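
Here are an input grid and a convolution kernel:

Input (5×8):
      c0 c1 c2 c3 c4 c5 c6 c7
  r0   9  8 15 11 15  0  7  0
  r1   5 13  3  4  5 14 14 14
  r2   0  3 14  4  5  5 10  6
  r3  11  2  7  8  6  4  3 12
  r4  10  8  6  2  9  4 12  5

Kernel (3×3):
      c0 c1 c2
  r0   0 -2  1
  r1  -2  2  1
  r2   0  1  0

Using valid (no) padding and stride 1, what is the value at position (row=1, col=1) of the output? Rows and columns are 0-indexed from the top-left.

The receptive field on the input at this output position is [13 3 4 / 3 14 4 / 2 7 8]. Elementwise product with the kernel and sum: 3·-2 + 4·1 + 3·-2 + 14·2 + 4·1 + 7·1.

31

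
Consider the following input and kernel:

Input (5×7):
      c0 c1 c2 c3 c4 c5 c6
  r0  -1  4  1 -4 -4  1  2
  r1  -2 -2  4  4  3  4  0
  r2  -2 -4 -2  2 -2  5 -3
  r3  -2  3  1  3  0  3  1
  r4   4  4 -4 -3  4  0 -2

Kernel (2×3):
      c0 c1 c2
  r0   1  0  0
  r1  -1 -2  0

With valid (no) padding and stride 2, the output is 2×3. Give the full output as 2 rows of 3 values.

5 -11 -15
-6 -9 -8

Output[0,0]: The receptive field on the input at this output position is [-1 4 1 / -2 -2 4]. Elementwise product with the kernel and sum: -1·1 + -2·-1 + -2·-2.
Output[0,1]: The receptive field on the input at this output position is [1 -4 -4 / 4 4 3]. Elementwise product with the kernel and sum: 1·1 + 4·-1 + 4·-2.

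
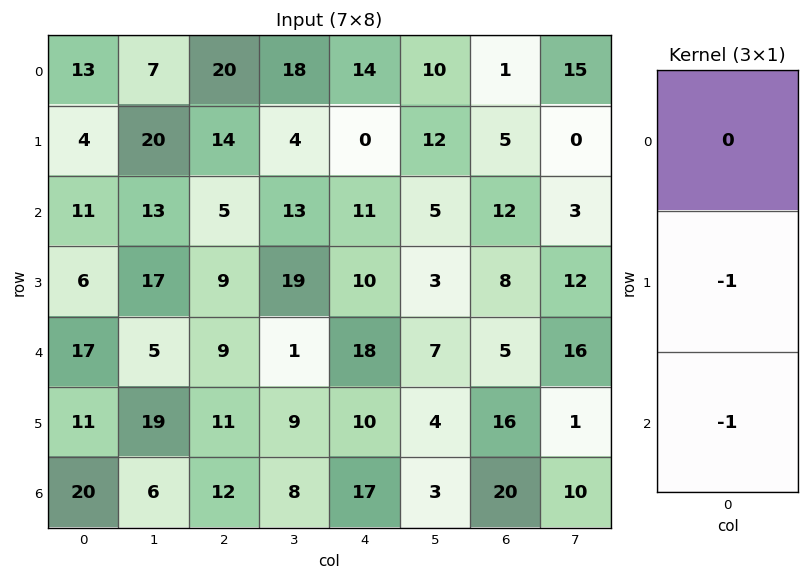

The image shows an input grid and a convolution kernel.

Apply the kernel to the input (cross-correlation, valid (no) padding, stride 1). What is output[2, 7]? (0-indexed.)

-28

The receptive field on the input at this output position is [3 / 12 / 16]. Elementwise product with the kernel and sum: 12·-1 + 16·-1.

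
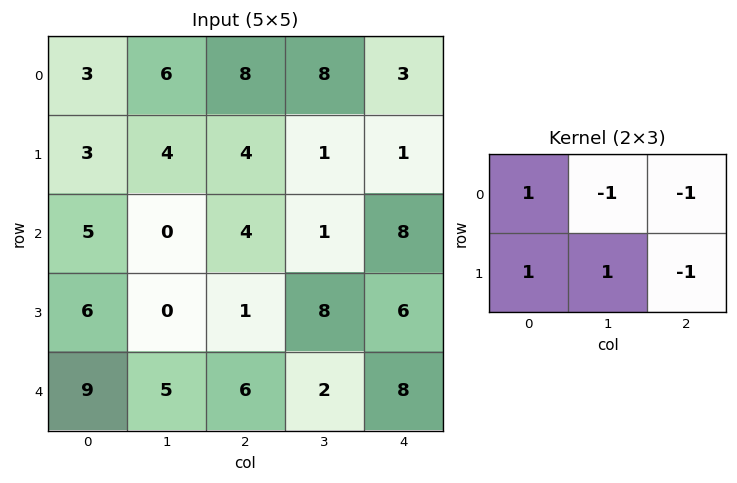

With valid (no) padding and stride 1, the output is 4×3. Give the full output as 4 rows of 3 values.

Output[0,0]: The receptive field on the input at this output position is [3 6 8 / 3 4 4]. Elementwise product with the kernel and sum: 3·1 + 6·-1 + 8·-1 + 3·1 + 4·1 + 4·-1.

-8 -3 1
-4 2 -1
6 -12 -2
13 0 -13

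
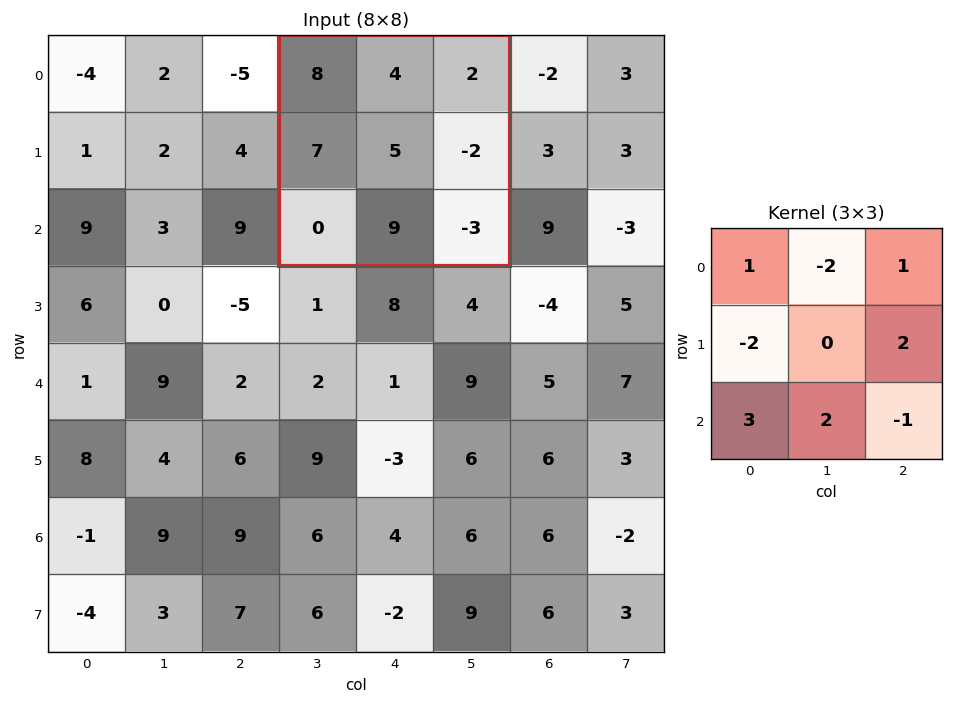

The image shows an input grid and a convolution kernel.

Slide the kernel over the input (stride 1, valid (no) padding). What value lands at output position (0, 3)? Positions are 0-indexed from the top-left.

The receptive field on the input at this output position is [8 4 2 / 7 5 -2 / 0 9 -3]. Elementwise product with the kernel and sum: 8·1 + 4·-2 + 2·1 + 7·-2 + -2·2 + 0·3 + 9·2 + -3·-1.

5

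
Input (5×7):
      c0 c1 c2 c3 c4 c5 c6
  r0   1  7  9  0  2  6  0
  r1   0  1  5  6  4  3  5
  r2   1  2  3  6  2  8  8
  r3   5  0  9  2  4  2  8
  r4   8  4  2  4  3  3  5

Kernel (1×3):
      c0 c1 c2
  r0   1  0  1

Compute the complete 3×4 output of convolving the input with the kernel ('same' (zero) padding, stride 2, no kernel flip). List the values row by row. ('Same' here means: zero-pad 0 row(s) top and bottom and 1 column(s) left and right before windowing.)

7 7 6 6
2 8 14 8
4 8 7 3

Output[0,0]: The receptive field on the zero-padded input at this output position is [0 1 7]. Elementwise product with the kernel and sum: 0·1 + 7·1.
Output[0,1]: The receptive field on the zero-padded input at this output position is [7 9 0]. Elementwise product with the kernel and sum: 7·1 + 0·1.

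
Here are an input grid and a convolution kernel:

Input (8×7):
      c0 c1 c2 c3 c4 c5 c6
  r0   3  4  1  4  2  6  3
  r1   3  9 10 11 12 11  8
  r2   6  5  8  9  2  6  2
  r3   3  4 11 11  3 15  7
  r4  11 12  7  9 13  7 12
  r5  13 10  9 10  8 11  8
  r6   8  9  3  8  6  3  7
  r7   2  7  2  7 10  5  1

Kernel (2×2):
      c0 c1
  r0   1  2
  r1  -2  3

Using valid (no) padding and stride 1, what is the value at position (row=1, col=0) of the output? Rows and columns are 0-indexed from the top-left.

The receptive field on the input at this output position is [3 9 / 6 5]. Elementwise product with the kernel and sum: 3·1 + 9·2 + 6·-2 + 5·3.

24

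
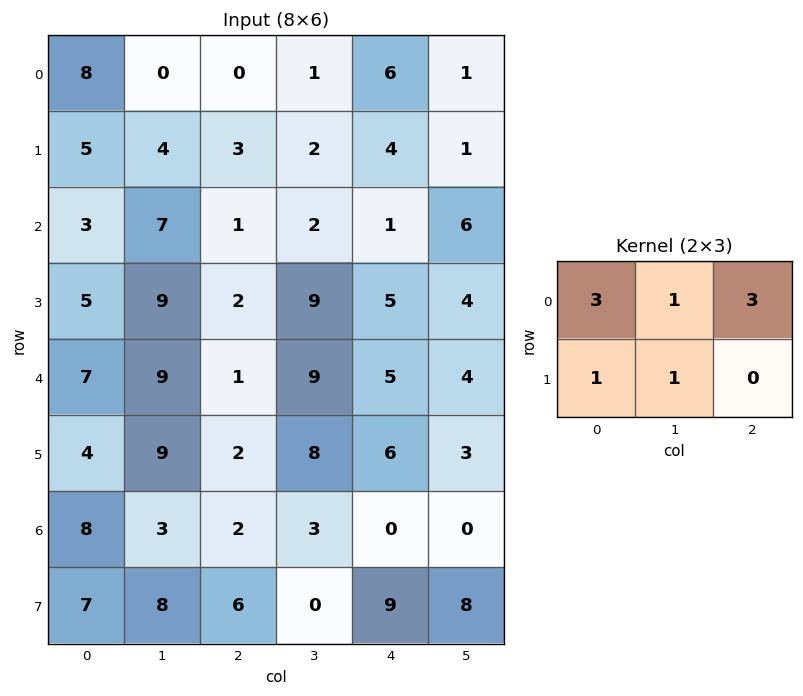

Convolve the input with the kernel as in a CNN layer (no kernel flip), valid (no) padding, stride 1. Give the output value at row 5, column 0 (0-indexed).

The receptive field on the input at this output position is [4 9 2 / 8 3 2]. Elementwise product with the kernel and sum: 4·3 + 9·1 + 2·3 + 8·1 + 3·1.

38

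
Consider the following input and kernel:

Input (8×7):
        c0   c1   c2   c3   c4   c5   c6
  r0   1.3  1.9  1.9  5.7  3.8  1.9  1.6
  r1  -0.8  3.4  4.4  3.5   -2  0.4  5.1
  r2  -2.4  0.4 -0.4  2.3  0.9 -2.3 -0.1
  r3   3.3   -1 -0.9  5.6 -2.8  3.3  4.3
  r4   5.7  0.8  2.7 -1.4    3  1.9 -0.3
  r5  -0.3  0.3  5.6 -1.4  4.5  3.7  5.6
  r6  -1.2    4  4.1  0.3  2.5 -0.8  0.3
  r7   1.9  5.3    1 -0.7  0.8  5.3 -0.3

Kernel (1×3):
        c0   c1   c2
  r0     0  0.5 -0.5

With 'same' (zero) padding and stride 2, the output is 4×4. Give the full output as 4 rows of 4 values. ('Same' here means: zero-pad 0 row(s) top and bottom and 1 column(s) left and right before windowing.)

Output[0,0]: The receptive field on the zero-padded input at this output position is [0 1.3 1.9]. Elementwise product with the kernel and sum: 1.3·0.5 + 1.9·-0.5.
Output[0,1]: The receptive field on the zero-padded input at this output position is [1.9 1.9 5.7]. Elementwise product with the kernel and sum: 1.9·0.5 + 5.7·-0.5.

-0.3 -1.9 0.95 0.8
-1.4 -1.35 1.6 -0.05
2.45 2.05 0.55 -0.15
-2.6 1.9 1.65 0.15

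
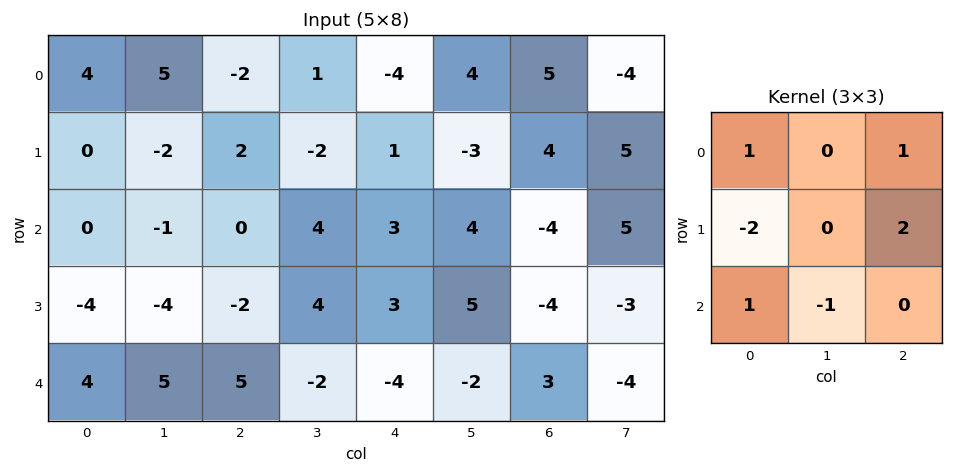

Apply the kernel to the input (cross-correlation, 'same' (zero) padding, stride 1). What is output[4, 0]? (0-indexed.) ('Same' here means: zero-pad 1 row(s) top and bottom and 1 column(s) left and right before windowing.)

The receptive field on the zero-padded input at this output position is [0 -4 -4 / 0 4 5 / 0 0 0]. Elementwise product with the kernel and sum: 0·1 + -4·1 + 0·-2 + 5·2 + 0·1 + 0·-1.

6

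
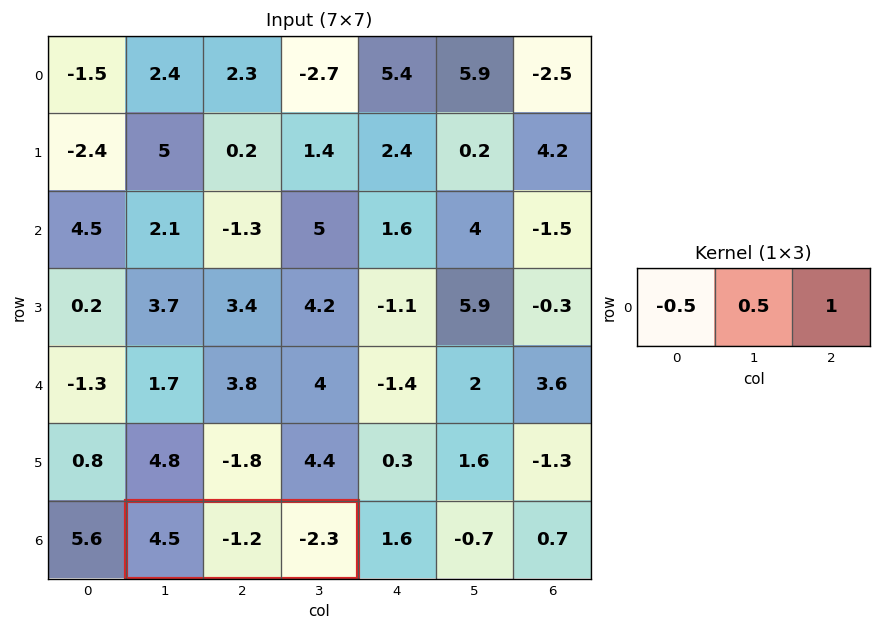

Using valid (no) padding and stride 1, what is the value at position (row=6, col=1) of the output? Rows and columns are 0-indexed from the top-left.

-5.15

The receptive field on the input at this output position is [4.5 -1.2 -2.3]. Elementwise product with the kernel and sum: 4.5·-0.5 + -1.2·0.5 + -2.3·1.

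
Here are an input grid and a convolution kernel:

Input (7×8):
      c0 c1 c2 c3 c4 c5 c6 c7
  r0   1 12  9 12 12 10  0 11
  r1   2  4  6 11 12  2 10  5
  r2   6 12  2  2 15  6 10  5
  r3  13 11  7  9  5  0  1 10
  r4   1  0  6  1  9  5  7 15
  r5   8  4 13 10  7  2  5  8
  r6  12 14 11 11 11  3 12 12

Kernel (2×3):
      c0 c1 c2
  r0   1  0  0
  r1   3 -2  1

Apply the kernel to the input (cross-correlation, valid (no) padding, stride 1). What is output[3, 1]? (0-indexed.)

The receptive field on the input at this output position is [11 7 9 / 0 6 1]. Elementwise product with the kernel and sum: 11·1 + 0·3 + 6·-2 + 1·1.

0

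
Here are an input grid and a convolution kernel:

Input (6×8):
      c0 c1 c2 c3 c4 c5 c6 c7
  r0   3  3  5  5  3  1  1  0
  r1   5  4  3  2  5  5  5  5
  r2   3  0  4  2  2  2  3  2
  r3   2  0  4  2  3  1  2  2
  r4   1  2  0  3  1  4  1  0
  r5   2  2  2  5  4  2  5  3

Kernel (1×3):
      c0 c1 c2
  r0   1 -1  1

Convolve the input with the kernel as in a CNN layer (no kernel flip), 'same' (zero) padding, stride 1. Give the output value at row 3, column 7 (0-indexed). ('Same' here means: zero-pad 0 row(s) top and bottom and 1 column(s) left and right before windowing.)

0

The receptive field on the zero-padded input at this output position is [2 2 0]. Elementwise product with the kernel and sum: 2·1 + 2·-1 + 0·1.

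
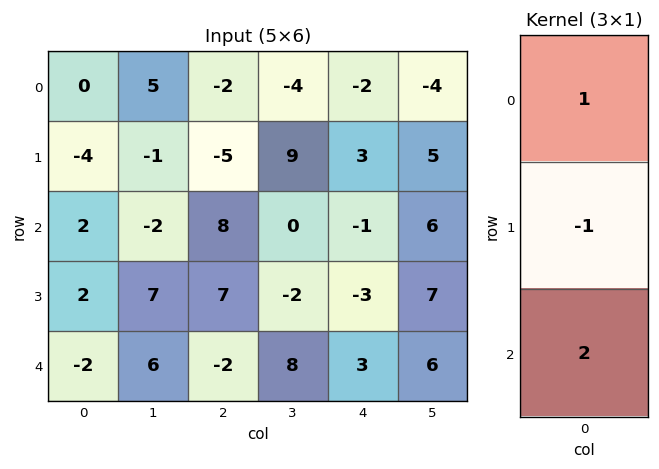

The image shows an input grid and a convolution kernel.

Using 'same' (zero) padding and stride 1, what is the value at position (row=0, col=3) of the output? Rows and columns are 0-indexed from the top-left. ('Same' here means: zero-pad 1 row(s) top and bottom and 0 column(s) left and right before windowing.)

22

The receptive field on the zero-padded input at this output position is [0 / -4 / 9]. Elementwise product with the kernel and sum: 0·1 + -4·-1 + 9·2.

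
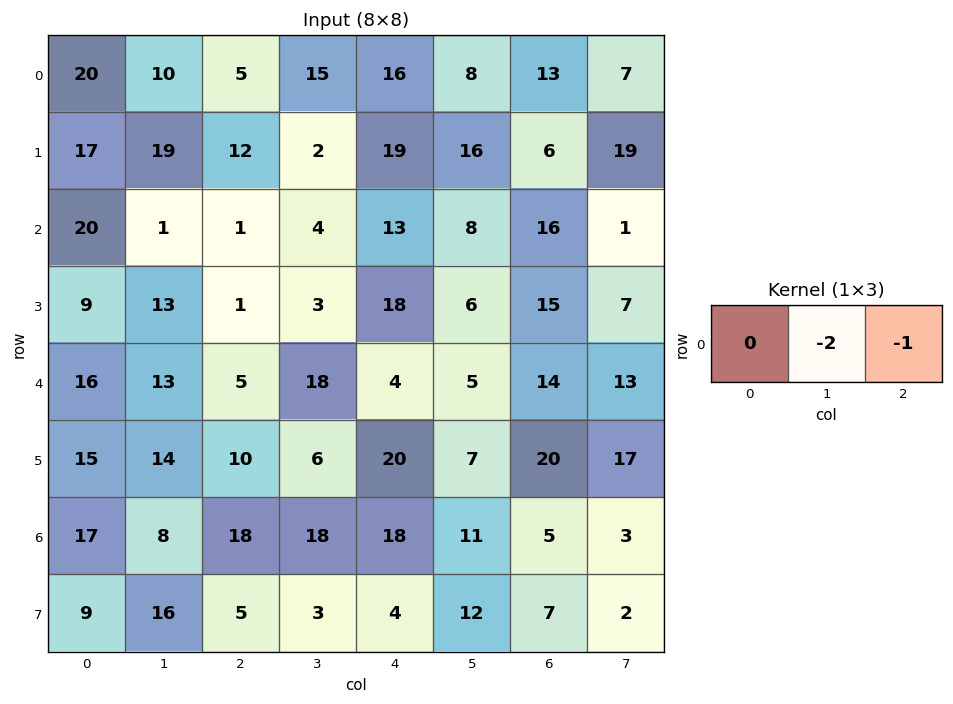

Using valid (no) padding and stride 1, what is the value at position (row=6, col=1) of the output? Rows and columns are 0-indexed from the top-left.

The receptive field on the input at this output position is [8 18 18]. Elementwise product with the kernel and sum: 18·-2 + 18·-1.

-54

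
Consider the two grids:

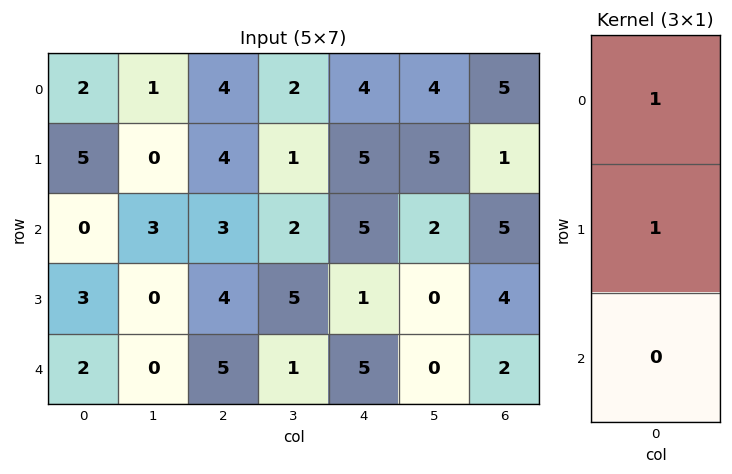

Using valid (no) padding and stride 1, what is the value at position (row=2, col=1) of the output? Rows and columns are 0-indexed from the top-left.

The receptive field on the input at this output position is [3 / 0 / 0]. Elementwise product with the kernel and sum: 3·1 + 0·1.

3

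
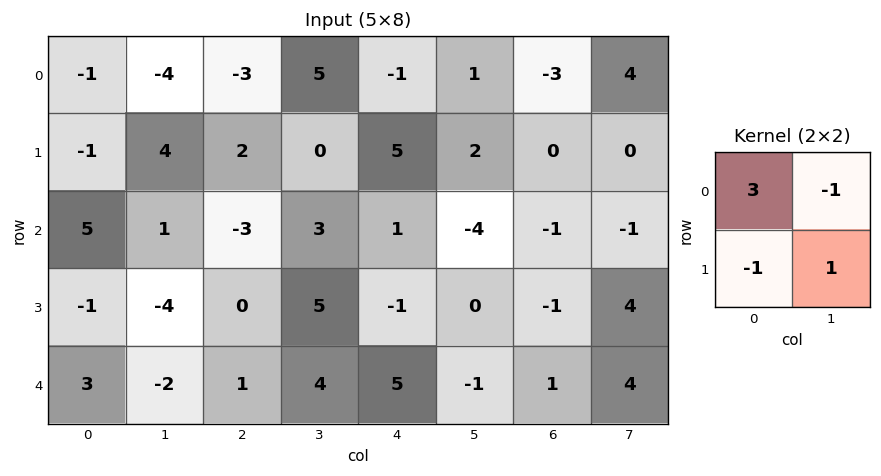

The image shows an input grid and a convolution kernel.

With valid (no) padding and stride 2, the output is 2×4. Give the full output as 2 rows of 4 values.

Output[0,0]: The receptive field on the input at this output position is [-1 -4 / -1 4]. Elementwise product with the kernel and sum: -1·3 + -4·-1 + -1·-1 + 4·1.
Output[0,1]: The receptive field on the input at this output position is [-3 5 / 2 0]. Elementwise product with the kernel and sum: -3·3 + 5·-1 + 2·-1 + 0·1.

6 -16 -7 -13
11 -7 8 3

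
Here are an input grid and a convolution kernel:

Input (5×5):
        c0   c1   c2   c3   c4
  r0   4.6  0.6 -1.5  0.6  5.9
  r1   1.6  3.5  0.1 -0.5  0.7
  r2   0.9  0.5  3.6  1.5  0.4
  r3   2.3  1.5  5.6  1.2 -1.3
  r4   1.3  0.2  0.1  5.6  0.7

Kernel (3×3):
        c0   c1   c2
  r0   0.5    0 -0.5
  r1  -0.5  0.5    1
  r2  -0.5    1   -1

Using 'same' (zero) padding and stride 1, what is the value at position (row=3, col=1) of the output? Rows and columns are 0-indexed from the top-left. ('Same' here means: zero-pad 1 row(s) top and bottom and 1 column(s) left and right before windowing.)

3.3

The receptive field on the zero-padded input at this output position is [0.9 0.5 3.6 / 2.3 1.5 5.6 / 1.3 0.2 0.1]. Elementwise product with the kernel and sum: 0.9·0.5 + 3.6·-0.5 + 2.3·-0.5 + 1.5·0.5 + 5.6·1 + 1.3·-0.5 + 0.2·1 + 0.1·-1.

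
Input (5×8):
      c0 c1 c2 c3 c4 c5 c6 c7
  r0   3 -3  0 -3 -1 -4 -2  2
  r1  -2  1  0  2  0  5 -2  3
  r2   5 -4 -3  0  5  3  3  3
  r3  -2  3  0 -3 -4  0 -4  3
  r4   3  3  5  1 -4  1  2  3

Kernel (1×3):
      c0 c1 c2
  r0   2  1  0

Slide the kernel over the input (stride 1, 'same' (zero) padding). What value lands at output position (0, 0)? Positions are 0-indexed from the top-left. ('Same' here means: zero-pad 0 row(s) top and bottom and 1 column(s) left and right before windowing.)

3

The receptive field on the zero-padded input at this output position is [0 3 -3]. Elementwise product with the kernel and sum: 0·2 + 3·1.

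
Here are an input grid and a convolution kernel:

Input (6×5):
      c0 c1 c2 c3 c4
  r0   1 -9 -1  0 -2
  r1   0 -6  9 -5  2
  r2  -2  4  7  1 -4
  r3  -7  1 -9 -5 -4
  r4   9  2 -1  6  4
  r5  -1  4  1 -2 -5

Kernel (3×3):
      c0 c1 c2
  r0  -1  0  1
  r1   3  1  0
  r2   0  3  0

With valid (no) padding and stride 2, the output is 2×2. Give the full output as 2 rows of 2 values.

Output[0,0]: The receptive field on the input at this output position is [1 -9 -1 / 0 -6 9 / -2 4 7]. Elementwise product with the kernel and sum: 1·-1 + -1·1 + 0·3 + -6·1 + 4·3.

4 24
-5 -25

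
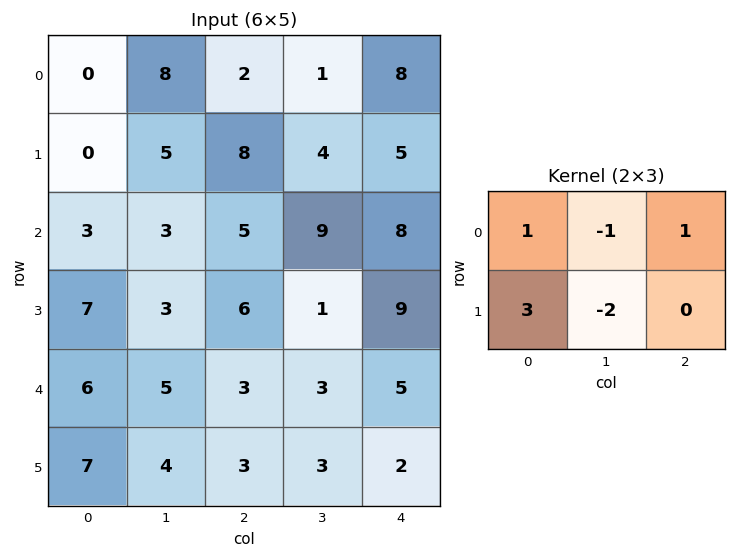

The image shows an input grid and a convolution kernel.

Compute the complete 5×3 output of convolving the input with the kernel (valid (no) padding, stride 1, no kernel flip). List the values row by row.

Output[0,0]: The receptive field on the input at this output position is [0 8 2 / 0 5 8]. Elementwise product with the kernel and sum: 0·1 + 8·-1 + 2·1 + 0·3 + 5·-2.
Output[0,1]: The receptive field on the input at this output position is [8 2 1 / 5 8 4]. Elementwise product with the kernel and sum: 8·1 + 2·-1 + 1·1 + 5·3 + 8·-2.

-16 6 25
6 0 6
20 4 20
18 7 17
17 11 8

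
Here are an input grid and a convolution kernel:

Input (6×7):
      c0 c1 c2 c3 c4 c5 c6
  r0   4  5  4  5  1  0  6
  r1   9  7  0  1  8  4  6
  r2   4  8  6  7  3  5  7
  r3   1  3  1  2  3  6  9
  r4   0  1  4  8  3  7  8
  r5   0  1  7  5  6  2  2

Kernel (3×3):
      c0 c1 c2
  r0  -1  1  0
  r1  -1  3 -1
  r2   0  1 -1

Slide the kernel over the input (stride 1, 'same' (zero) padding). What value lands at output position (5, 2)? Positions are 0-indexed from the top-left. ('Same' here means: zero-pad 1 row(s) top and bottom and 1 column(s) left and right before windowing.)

18

The receptive field on the zero-padded input at this output position is [1 4 8 / 1 7 5 / 0 0 0]. Elementwise product with the kernel and sum: 1·-1 + 4·1 + 1·-1 + 7·3 + 5·-1 + 0·1 + 0·-1.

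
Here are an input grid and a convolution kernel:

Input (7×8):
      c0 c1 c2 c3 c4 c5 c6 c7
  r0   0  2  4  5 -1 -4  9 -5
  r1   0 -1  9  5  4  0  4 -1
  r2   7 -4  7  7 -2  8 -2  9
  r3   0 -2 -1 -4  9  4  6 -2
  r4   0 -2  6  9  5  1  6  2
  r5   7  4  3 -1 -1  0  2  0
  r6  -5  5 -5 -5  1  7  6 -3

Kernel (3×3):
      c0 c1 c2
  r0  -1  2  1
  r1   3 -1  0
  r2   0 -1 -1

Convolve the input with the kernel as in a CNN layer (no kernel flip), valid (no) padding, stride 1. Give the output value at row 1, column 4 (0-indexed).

-24

The receptive field on the input at this output position is [4 0 4 / -2 8 -2 / 9 4 6]. Elementwise product with the kernel and sum: 4·-1 + 0·2 + 4·1 + -2·3 + 8·-1 + 4·-1 + 6·-1.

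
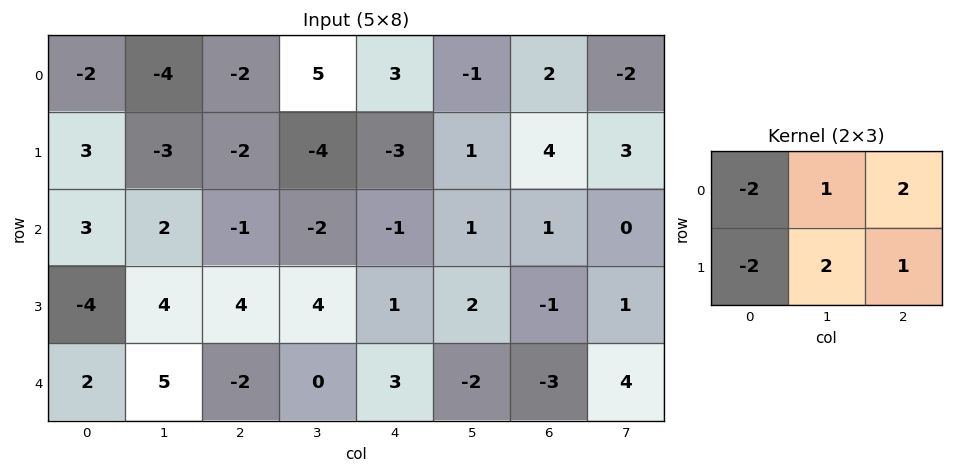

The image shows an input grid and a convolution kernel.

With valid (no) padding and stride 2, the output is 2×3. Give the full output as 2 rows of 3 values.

-18 8 9
14 -1 6

Output[0,0]: The receptive field on the input at this output position is [-2 -4 -2 / 3 -3 -2]. Elementwise product with the kernel and sum: -2·-2 + -4·1 + -2·2 + 3·-2 + -3·2 + -2·1.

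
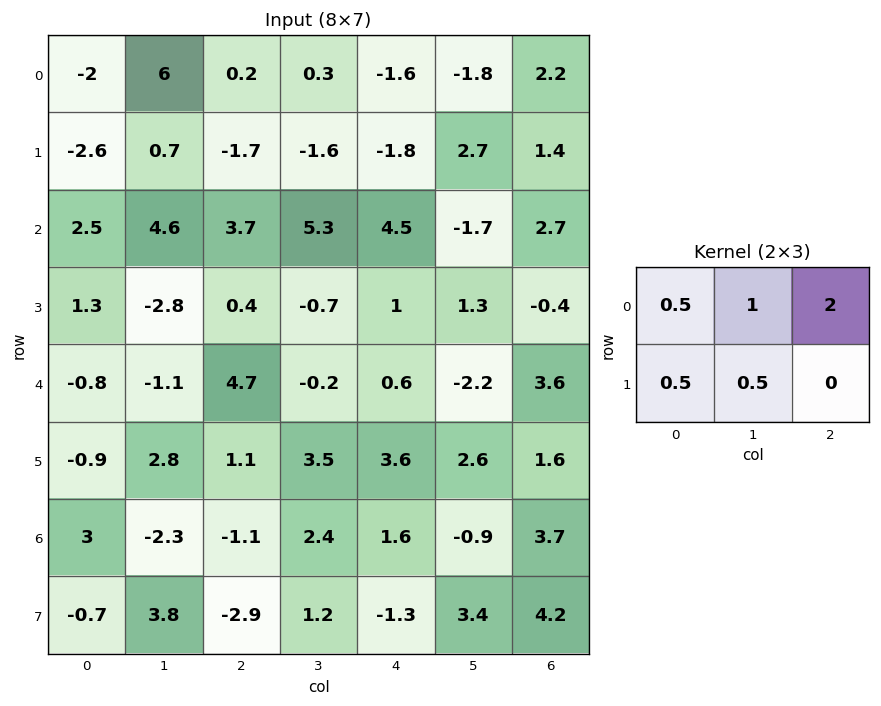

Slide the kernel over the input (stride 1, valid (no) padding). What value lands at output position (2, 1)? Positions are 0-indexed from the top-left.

The receptive field on the input at this output position is [4.6 3.7 5.3 / -2.8 0.4 -0.7]. Elementwise product with the kernel and sum: 4.6·0.5 + 3.7·1 + 5.3·2 + -2.8·0.5 + 0.4·0.5.

15.4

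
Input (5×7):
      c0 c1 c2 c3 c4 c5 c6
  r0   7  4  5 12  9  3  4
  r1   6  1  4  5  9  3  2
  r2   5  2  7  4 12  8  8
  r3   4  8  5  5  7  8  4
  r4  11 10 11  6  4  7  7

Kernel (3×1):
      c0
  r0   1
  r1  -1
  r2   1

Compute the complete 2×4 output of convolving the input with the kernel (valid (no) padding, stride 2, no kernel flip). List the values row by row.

6 8 12 10
12 13 9 11

Output[0,0]: The receptive field on the input at this output position is [7 / 6 / 5]. Elementwise product with the kernel and sum: 7·1 + 6·-1 + 5·1.
Output[0,1]: The receptive field on the input at this output position is [5 / 4 / 7]. Elementwise product with the kernel and sum: 5·1 + 4·-1 + 7·1.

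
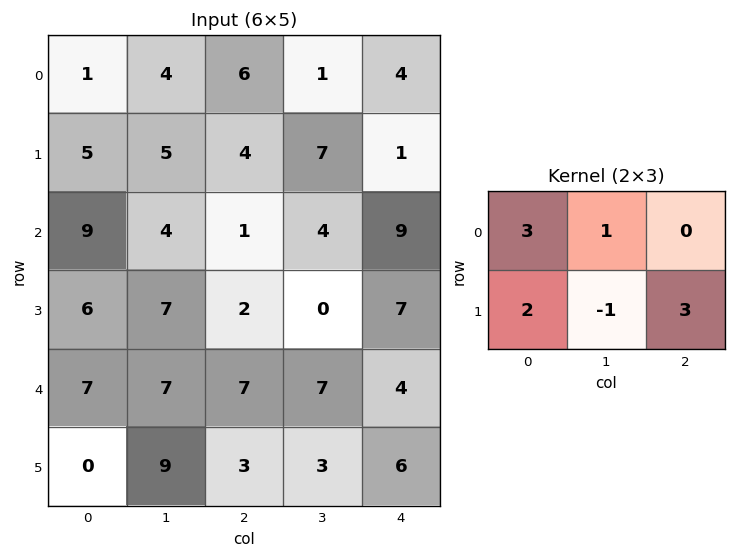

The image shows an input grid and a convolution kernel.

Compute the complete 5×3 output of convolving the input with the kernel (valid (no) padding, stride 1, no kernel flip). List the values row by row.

24 45 23
37 38 44
42 25 32
53 51 25
28 52 49

Output[0,0]: The receptive field on the input at this output position is [1 4 6 / 5 5 4]. Elementwise product with the kernel and sum: 1·3 + 4·1 + 5·2 + 5·-1 + 4·3.
Output[0,1]: The receptive field on the input at this output position is [4 6 1 / 5 4 7]. Elementwise product with the kernel and sum: 4·3 + 6·1 + 5·2 + 4·-1 + 7·3.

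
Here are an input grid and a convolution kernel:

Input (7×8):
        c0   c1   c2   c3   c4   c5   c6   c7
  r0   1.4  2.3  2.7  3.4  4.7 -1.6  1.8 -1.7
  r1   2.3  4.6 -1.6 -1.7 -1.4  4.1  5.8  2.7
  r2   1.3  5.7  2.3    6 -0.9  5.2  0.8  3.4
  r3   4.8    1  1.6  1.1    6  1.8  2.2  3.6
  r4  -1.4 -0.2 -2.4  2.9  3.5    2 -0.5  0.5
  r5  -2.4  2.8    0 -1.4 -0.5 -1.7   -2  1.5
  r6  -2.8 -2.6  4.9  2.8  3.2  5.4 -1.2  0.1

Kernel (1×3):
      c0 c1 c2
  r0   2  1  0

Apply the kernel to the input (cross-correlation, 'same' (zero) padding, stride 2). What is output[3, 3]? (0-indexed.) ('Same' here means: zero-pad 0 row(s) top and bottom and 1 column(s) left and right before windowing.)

9.6

The receptive field on the zero-padded input at this output position is [5.4 -1.2 0.1]. Elementwise product with the kernel and sum: 5.4·2 + -1.2·1.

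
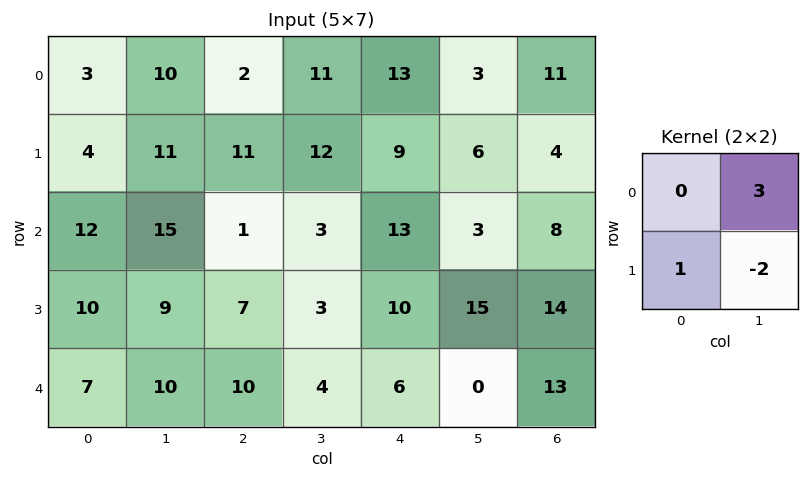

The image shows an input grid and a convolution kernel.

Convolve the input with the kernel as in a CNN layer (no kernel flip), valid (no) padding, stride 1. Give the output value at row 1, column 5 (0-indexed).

-1

The receptive field on the input at this output position is [6 4 / 3 8]. Elementwise product with the kernel and sum: 4·3 + 3·1 + 8·-2.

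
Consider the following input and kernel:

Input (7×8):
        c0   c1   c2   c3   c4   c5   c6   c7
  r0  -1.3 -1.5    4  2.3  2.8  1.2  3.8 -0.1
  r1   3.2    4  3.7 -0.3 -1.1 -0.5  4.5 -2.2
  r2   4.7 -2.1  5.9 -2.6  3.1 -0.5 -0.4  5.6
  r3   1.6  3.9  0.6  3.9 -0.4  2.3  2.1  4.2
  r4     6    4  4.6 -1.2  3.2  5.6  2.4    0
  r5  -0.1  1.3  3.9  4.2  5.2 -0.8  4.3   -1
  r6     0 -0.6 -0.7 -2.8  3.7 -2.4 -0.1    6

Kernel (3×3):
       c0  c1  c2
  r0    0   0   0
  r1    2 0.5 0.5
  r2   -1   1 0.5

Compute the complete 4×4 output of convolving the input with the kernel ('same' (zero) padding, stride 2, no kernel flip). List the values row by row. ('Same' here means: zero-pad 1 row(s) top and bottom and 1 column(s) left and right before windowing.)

Output[0,0]: The receptive field on the zero-padded input at this output position is [0 0 0 / 0 -1.3 -1.5 / 0 3.2 4]. Elementwise product with the kernel and sum: 0·2 + -1.3·0.5 + -1.5·0.5 + 0·-1 + 3.2·1 + 4·0.5.
Output[0,1]: The receptive field on the zero-padded input at this output position is [0 0 0 / -1.5 4 2.3 / 4 3.7 -0.3]. Elementwise product with the kernel and sum: -1.5·2 + 4·0.5 + 2.3·0.5 + 4·-1 + 3.7·1 + -0.3·0.5.

3.8 -0.3 5.55 8.15
4.85 -3.9 -7.05 3.5
5.55 14.4 2.6 17
-0.3 -2.95 -4.95 -1.85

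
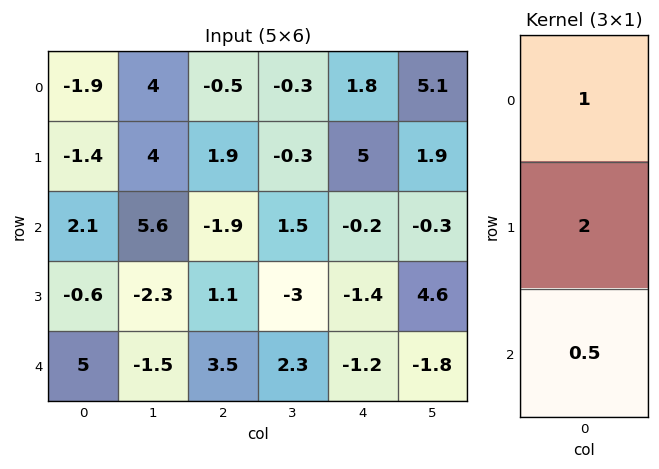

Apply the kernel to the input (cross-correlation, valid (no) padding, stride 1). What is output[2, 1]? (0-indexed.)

0.25

The receptive field on the input at this output position is [5.6 / -2.3 / -1.5]. Elementwise product with the kernel and sum: 5.6·1 + -2.3·2 + -1.5·0.5.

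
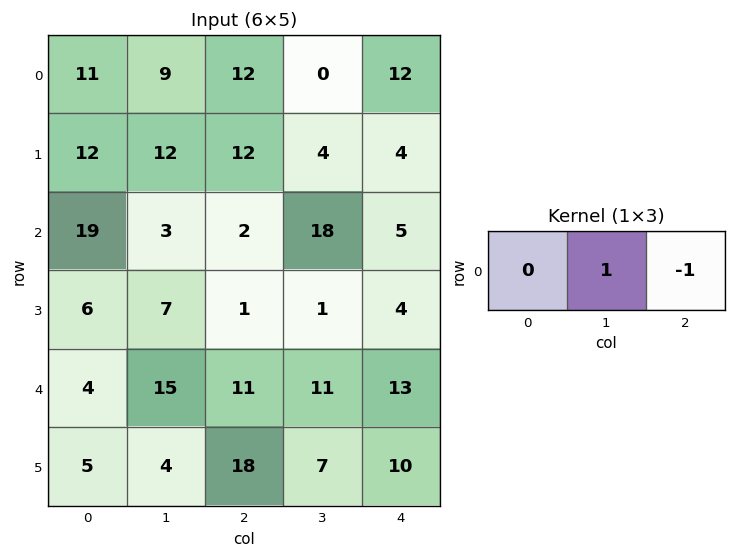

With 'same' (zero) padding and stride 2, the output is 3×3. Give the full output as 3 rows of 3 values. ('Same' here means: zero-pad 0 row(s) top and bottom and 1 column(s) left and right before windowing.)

2 12 12
16 -16 5
-11 0 13

Output[0,0]: The receptive field on the zero-padded input at this output position is [0 11 9]. Elementwise product with the kernel and sum: 11·1 + 9·-1.
Output[0,1]: The receptive field on the zero-padded input at this output position is [9 12 0]. Elementwise product with the kernel and sum: 12·1 + 0·-1.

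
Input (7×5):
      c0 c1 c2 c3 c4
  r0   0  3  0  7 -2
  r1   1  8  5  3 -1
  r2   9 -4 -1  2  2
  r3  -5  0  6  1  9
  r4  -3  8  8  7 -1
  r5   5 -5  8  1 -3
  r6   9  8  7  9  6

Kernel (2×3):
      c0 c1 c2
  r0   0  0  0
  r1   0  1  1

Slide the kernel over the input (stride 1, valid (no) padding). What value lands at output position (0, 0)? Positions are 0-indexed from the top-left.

13

The receptive field on the input at this output position is [0 3 0 / 1 8 5]. Elementwise product with the kernel and sum: 8·1 + 5·1.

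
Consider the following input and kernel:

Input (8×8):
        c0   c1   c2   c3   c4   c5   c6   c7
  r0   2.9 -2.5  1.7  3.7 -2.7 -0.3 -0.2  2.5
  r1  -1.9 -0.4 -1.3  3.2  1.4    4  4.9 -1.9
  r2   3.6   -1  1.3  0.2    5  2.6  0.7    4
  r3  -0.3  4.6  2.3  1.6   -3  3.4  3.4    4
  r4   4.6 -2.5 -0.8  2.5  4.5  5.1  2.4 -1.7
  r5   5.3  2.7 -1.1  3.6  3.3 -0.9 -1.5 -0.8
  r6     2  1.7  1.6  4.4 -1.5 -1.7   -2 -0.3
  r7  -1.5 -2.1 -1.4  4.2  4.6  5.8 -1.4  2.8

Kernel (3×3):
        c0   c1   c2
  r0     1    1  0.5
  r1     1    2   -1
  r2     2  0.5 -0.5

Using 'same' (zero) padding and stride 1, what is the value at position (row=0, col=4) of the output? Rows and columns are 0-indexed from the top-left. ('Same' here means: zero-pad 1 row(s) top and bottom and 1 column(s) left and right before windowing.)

3.7

The receptive field on the zero-padded input at this output position is [0 0 0 / 3.7 -2.7 -0.3 / 3.2 1.4 4]. Elementwise product with the kernel and sum: 0·1 + 0·1 + 0·0.5 + 3.7·1 + -2.7·2 + -0.3·-1 + 3.2·2 + 1.4·0.5 + 4·-0.5.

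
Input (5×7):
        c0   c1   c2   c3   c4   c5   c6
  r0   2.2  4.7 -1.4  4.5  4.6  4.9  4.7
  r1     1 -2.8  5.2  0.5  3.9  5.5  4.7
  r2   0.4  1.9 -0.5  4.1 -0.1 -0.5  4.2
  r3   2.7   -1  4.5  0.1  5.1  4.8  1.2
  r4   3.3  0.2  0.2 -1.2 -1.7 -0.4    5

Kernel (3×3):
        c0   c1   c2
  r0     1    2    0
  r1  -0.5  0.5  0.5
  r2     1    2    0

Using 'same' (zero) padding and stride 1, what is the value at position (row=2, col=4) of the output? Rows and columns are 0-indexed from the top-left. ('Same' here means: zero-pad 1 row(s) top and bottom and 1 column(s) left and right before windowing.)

16.25

The receptive field on the zero-padded input at this output position is [0.5 3.9 5.5 / 4.1 -0.1 -0.5 / 0.1 5.1 4.8]. Elementwise product with the kernel and sum: 0.5·1 + 3.9·2 + 4.1·-0.5 + -0.1·0.5 + -0.5·0.5 + 0.1·1 + 5.1·2.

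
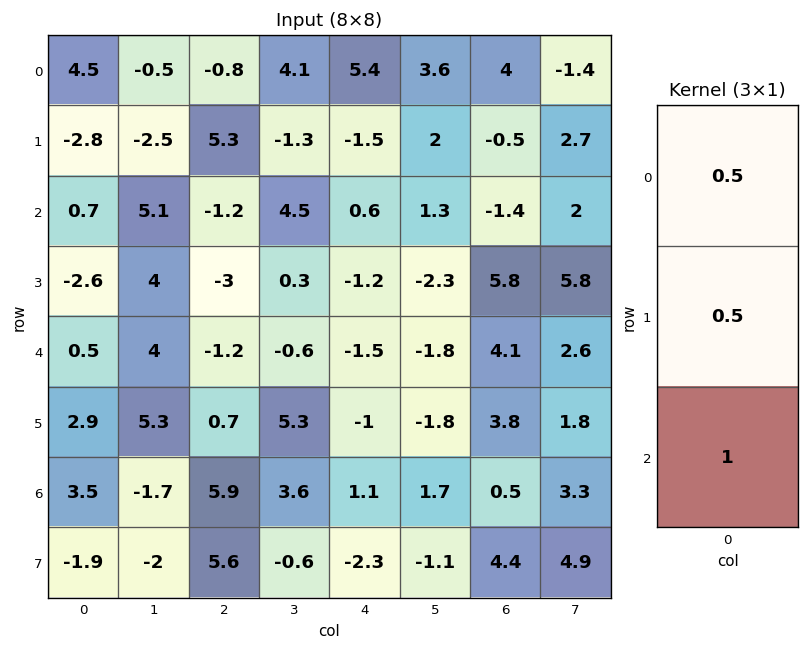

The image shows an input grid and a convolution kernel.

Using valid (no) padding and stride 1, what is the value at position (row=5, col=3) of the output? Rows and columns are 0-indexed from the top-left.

The receptive field on the input at this output position is [5.3 / 3.6 / -0.6]. Elementwise product with the kernel and sum: 5.3·0.5 + 3.6·0.5 + -0.6·1.

3.85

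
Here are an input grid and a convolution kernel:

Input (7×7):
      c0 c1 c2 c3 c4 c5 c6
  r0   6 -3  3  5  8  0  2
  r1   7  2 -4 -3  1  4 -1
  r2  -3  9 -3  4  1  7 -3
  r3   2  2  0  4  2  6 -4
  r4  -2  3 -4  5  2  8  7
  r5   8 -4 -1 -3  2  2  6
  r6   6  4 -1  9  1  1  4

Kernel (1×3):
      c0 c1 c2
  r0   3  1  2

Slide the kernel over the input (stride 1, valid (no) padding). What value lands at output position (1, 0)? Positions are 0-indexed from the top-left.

15

The receptive field on the input at this output position is [7 2 -4]. Elementwise product with the kernel and sum: 7·3 + 2·1 + -4·2.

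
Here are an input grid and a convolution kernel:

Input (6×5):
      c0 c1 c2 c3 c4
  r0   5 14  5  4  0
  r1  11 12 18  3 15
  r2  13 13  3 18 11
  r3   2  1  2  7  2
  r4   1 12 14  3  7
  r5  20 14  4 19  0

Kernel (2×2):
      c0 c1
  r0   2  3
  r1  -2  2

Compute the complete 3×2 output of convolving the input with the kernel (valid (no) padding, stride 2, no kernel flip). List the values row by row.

54 -8
63 70
26 67

Output[0,0]: The receptive field on the input at this output position is [5 14 / 11 12]. Elementwise product with the kernel and sum: 5·2 + 14·3 + 11·-2 + 12·2.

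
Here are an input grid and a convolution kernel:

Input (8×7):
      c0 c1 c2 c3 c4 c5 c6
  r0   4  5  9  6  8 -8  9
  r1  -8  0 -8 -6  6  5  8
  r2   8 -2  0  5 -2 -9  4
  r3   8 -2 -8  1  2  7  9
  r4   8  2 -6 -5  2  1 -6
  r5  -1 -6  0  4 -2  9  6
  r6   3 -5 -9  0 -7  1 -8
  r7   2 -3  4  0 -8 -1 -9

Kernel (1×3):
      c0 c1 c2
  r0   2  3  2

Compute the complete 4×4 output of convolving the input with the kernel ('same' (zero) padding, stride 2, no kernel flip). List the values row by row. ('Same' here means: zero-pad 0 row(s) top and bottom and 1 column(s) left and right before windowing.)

Output[0,0]: The receptive field on the zero-padded input at this output position is [0 4 5]. Elementwise product with the kernel and sum: 0·2 + 4·3 + 5·2.

22 49 20 11
20 6 -14 -6
28 -24 -2 -16
-1 -37 -19 -22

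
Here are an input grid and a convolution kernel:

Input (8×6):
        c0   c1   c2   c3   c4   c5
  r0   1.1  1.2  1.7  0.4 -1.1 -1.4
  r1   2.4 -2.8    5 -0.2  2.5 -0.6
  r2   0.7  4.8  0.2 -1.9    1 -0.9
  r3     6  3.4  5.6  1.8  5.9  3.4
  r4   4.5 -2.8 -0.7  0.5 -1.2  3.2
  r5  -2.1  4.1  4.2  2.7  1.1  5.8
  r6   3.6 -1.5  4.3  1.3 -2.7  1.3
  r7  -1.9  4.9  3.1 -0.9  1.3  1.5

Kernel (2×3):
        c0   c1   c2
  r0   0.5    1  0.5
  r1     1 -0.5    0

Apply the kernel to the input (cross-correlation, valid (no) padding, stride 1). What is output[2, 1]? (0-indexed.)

2.25

The receptive field on the input at this output position is [4.8 0.2 -1.9 / 3.4 5.6 1.8]. Elementwise product with the kernel and sum: 4.8·0.5 + 0.2·1 + -1.9·0.5 + 3.4·1 + 5.6·-0.5.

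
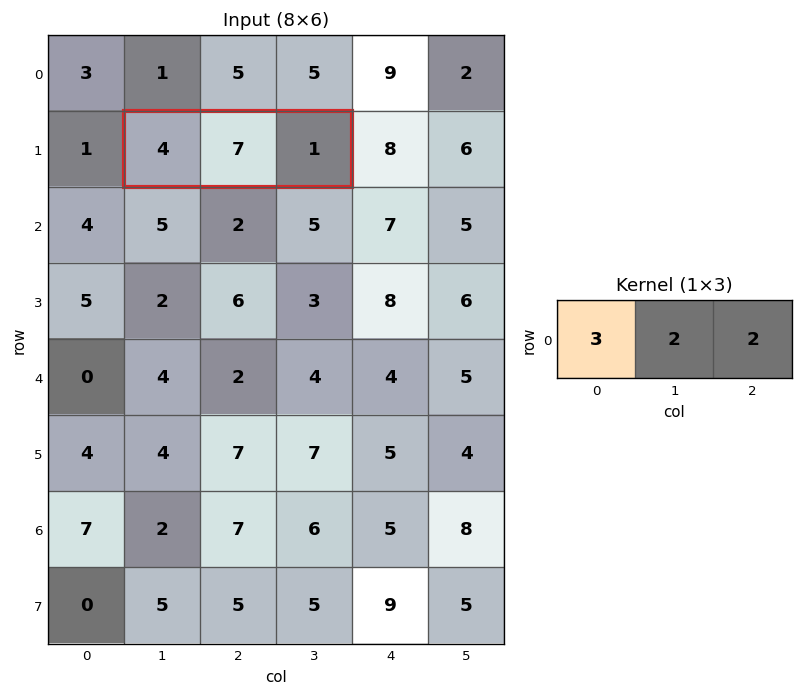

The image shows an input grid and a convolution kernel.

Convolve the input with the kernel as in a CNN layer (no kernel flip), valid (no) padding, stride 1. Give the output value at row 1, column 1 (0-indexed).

28

The receptive field on the input at this output position is [4 7 1]. Elementwise product with the kernel and sum: 4·3 + 7·2 + 1·2.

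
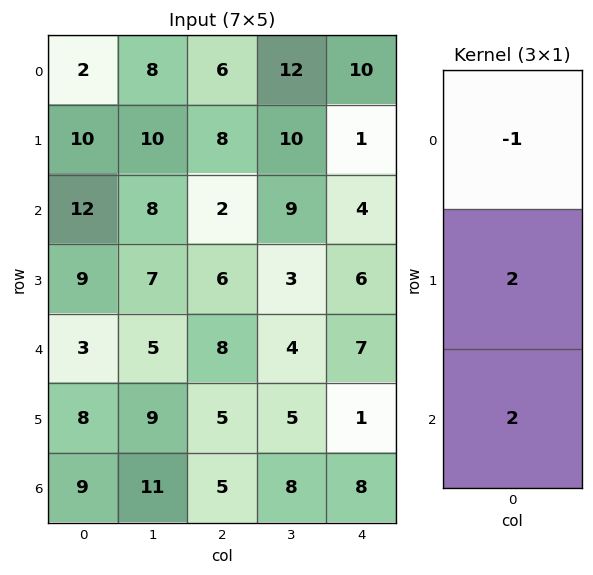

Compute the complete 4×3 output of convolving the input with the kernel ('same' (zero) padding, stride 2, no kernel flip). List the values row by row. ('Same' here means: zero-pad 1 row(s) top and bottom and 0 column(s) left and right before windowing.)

24 28 22
32 8 19
13 20 10
10 5 15

Output[0,0]: The receptive field on the zero-padded input at this output position is [0 / 2 / 10]. Elementwise product with the kernel and sum: 0·-1 + 2·2 + 10·2.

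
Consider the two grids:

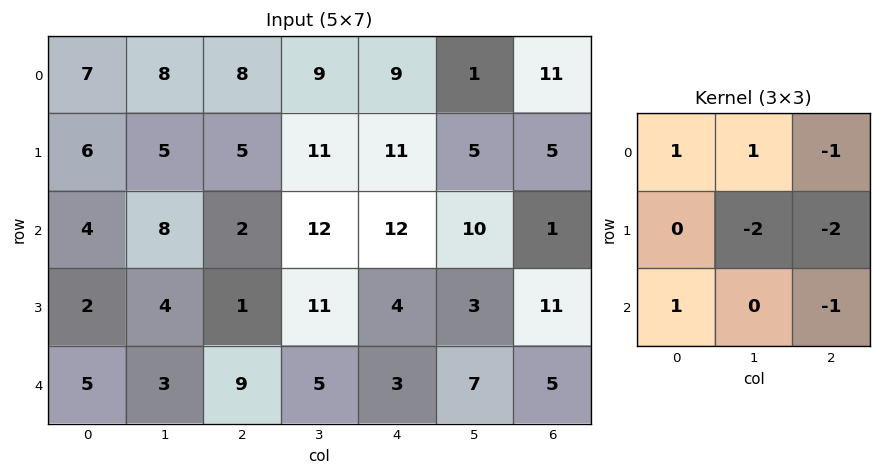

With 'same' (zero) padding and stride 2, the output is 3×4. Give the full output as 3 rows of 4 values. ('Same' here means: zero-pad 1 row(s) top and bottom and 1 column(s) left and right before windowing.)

Output[0,0]: The receptive field on the zero-padded input at this output position is [0 0 0 / 0 7 8 / 0 6 5]. Elementwise product with the kernel and sum: 0·1 + 0·1 + 0·-1 + 7·-2 + 8·-2 + 0·1 + 5·-1.
Output[0,1]: The receptive field on the zero-padded input at this output position is [0 0 0 / 8 8 9 / 5 5 11]. Elementwise product with the kernel and sum: 0·1 + 0·1 + 0·-1 + 8·-2 + 9·-2 + 5·1 + 11·-1.

-35 -40 -14 -17
-27 -36 -19 11
-18 -34 -8 4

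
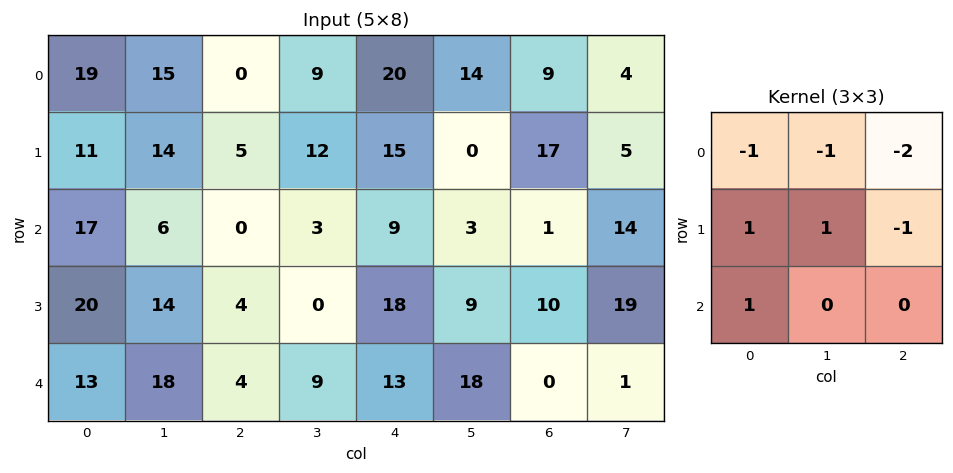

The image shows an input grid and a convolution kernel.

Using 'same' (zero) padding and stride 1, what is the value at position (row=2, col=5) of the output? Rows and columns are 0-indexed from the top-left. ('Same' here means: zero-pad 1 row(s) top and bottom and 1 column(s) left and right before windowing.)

The receptive field on the zero-padded input at this output position is [15 0 17 / 9 3 1 / 18 9 10]. Elementwise product with the kernel and sum: 15·-1 + 0·-1 + 17·-2 + 9·1 + 3·1 + 1·-1 + 18·1.

-20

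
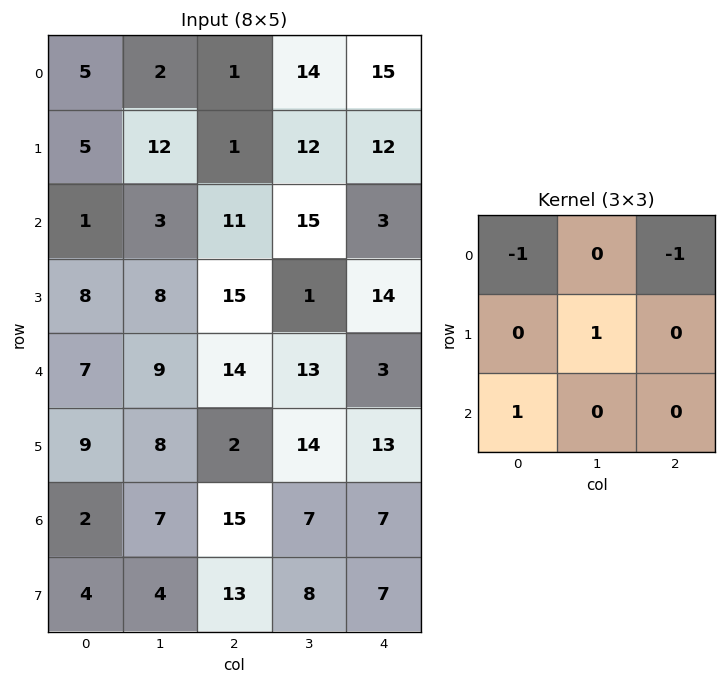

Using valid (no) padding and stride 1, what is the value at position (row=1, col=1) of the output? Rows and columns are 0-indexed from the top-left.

The receptive field on the input at this output position is [12 1 12 / 3 11 15 / 8 15 1]. Elementwise product with the kernel and sum: 12·-1 + 12·-1 + 11·1 + 8·1.

-5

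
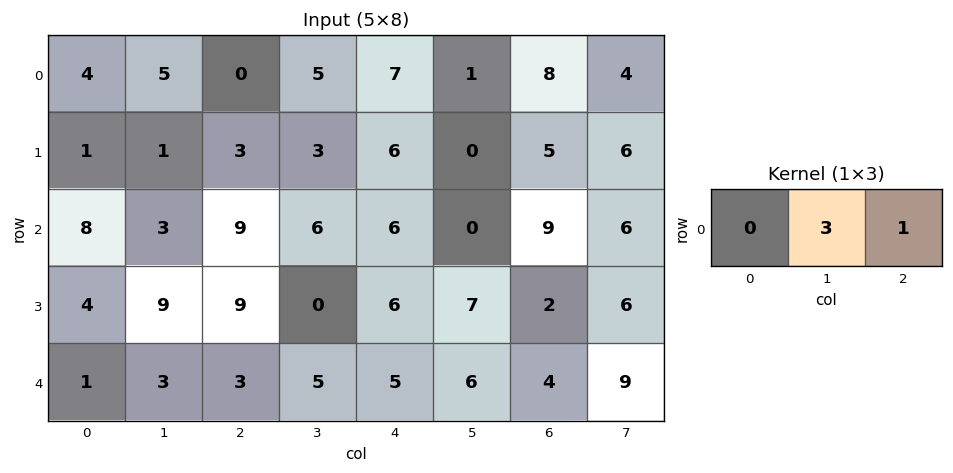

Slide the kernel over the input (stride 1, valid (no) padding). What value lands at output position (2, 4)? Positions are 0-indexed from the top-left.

9

The receptive field on the input at this output position is [6 0 9]. Elementwise product with the kernel and sum: 0·3 + 9·1.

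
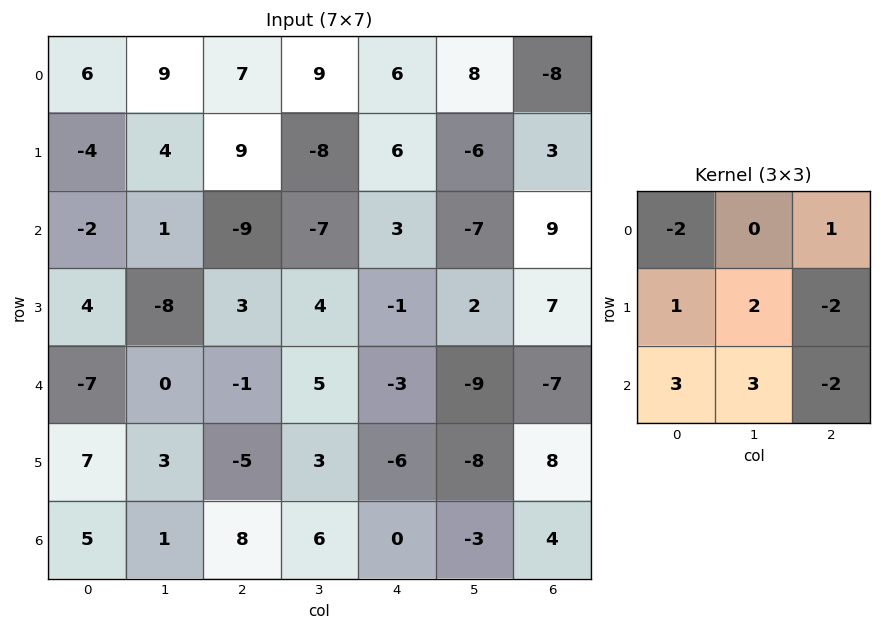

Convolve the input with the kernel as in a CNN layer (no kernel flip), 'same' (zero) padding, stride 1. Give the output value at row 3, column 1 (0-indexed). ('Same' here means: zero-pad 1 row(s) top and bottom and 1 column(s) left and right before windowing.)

The receptive field on the zero-padded input at this output position is [-2 1 -9 / 4 -8 3 / -7 0 -1]. Elementwise product with the kernel and sum: -2·-2 + -9·1 + 4·1 + -8·2 + 3·-2 + -7·3 + 0·3 + -1·-2.

-42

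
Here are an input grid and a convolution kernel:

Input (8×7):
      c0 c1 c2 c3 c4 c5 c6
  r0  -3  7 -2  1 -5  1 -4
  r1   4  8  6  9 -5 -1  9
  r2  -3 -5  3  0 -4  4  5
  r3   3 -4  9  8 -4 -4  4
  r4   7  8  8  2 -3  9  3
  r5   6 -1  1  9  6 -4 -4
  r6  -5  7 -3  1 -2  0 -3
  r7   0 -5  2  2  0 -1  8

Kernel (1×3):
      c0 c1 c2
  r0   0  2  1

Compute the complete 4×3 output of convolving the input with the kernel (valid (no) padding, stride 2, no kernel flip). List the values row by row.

12 -3 -2
-7 -4 13
24 1 21
11 0 -3

Output[0,0]: The receptive field on the input at this output position is [-3 7 -2]. Elementwise product with the kernel and sum: 7·2 + -2·1.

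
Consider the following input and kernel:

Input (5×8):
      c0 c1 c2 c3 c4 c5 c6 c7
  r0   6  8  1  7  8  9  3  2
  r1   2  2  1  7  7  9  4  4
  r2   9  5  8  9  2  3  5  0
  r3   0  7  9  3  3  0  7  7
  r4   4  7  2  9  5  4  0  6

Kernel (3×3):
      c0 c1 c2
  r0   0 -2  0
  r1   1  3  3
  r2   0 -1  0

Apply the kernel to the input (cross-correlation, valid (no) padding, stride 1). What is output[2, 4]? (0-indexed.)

The receptive field on the input at this output position is [2 3 5 / 3 0 7 / 5 4 0]. Elementwise product with the kernel and sum: 3·-2 + 3·1 + 0·3 + 7·3 + 4·-1.

14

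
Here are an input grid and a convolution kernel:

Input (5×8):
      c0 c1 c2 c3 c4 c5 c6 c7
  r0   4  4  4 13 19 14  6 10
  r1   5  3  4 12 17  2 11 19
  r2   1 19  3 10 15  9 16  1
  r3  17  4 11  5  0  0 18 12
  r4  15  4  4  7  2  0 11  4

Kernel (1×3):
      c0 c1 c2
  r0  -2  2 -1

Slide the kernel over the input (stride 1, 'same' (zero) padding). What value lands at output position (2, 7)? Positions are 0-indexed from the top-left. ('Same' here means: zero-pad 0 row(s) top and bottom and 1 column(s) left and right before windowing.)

-30

The receptive field on the zero-padded input at this output position is [16 1 0]. Elementwise product with the kernel and sum: 16·-2 + 1·2 + 0·-1.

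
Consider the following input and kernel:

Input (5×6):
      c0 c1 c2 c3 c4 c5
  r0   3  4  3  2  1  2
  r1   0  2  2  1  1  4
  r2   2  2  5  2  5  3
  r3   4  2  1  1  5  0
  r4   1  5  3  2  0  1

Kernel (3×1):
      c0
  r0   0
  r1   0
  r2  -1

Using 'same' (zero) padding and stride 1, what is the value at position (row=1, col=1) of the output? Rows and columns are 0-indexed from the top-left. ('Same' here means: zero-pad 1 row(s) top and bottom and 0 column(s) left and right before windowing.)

The receptive field on the zero-padded input at this output position is [4 / 2 / 2]. Elementwise product with the kernel and sum: 2·-1.

-2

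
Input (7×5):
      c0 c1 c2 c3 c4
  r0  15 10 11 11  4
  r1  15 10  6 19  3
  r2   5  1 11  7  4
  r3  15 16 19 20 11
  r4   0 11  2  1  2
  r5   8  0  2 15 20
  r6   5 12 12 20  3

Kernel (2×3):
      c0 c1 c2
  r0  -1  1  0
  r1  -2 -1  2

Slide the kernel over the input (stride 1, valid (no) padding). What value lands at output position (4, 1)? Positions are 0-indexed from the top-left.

19

The receptive field on the input at this output position is [11 2 1 / 0 2 15]. Elementwise product with the kernel and sum: 11·-1 + 2·1 + 0·-2 + 2·-1 + 15·2.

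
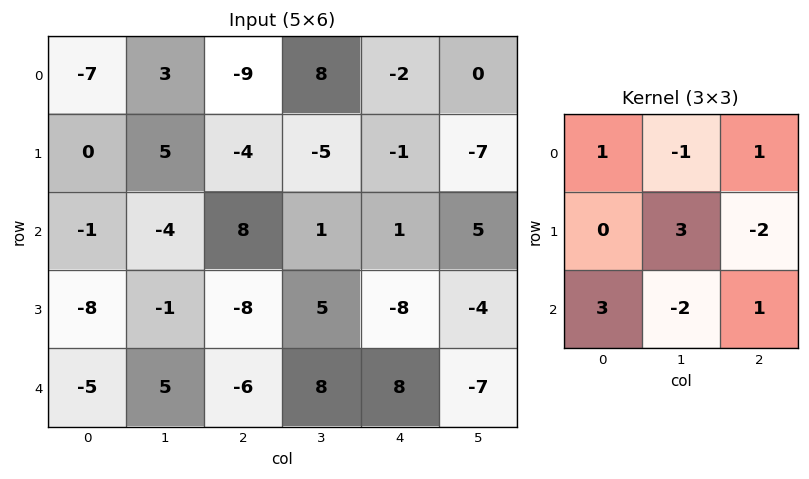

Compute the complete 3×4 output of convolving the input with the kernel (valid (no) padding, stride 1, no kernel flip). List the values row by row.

Output[0,0]: The receptive field on the input at this output position is [-7 3 -9 / 0 5 -4 / -1 -4 8]. Elementwise product with the kernel and sum: -7·1 + 3·-1 + -9·1 + 5·3 + -4·-2 + -1·3 + -4·-2 + 8·1.
Output[0,1]: The receptive field on the input at this output position is [3 -9 8 / 5 -4 -5 / -4 8 1]. Elementwise product with the kernel and sum: 3·1 + -9·-1 + 8·1 + -4·3 + -5·-2 + -4·3 + 8·-2 + 1·1.

17 -9 -9 27
-67 44 -41 9
-7 -10 13 -10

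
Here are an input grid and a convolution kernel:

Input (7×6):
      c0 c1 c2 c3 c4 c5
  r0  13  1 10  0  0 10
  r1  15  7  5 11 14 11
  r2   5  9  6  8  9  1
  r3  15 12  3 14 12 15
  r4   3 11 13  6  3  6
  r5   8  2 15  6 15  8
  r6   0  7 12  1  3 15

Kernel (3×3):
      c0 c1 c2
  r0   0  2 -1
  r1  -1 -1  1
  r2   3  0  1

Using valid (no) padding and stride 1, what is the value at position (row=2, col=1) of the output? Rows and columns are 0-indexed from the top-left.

The receptive field on the input at this output position is [9 6 8 / 12 3 14 / 11 13 6]. Elementwise product with the kernel and sum: 6·2 + 8·-1 + 12·-1 + 3·-1 + 14·1 + 11·3 + 6·1.

42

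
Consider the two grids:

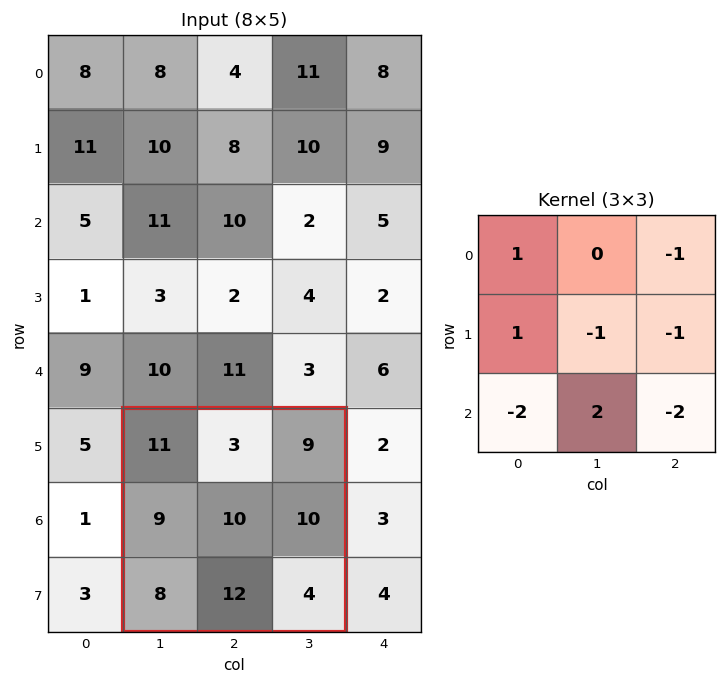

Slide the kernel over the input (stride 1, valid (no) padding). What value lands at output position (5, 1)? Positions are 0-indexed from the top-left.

The receptive field on the input at this output position is [11 3 9 / 9 10 10 / 8 12 4]. Elementwise product with the kernel and sum: 11·1 + 9·-1 + 9·1 + 10·-1 + 10·-1 + 8·-2 + 12·2 + 4·-2.

-9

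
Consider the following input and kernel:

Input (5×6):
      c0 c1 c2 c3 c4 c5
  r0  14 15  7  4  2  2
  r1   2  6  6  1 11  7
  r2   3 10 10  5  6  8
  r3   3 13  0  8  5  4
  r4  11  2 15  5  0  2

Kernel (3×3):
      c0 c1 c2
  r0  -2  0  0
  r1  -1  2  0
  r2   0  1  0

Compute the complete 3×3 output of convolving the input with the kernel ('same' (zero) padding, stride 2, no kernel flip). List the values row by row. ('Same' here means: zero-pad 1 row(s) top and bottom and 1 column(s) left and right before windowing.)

Output[0,0]: The receptive field on the zero-padded input at this output position is [0 0 0 / 0 14 15 / 0 2 6]. Elementwise product with the kernel and sum: 0·-2 + 0·-1 + 14·2 + 2·1.
Output[0,1]: The receptive field on the zero-padded input at this output position is [0 0 0 / 15 7 4 / 6 6 1]. Elementwise product with the kernel and sum: 0·-2 + 15·-1 + 7·2 + 6·1.

30 5 11
9 -2 10
22 2 -21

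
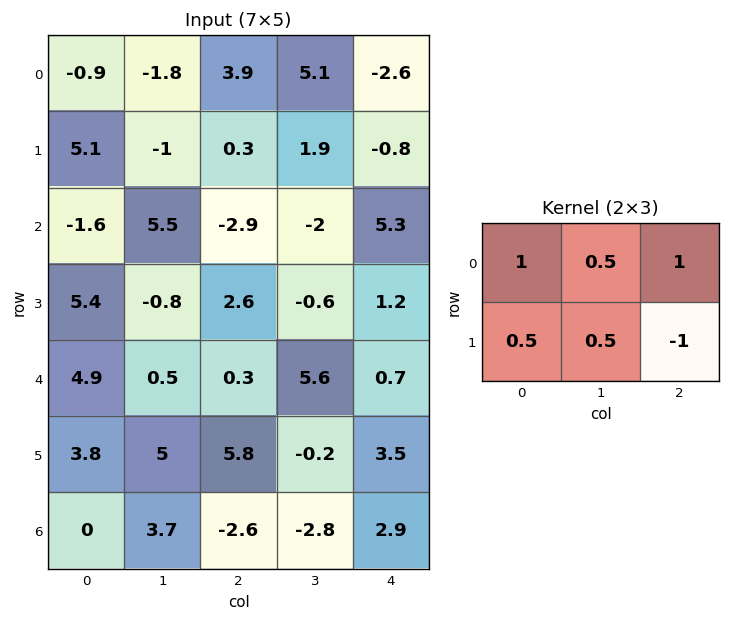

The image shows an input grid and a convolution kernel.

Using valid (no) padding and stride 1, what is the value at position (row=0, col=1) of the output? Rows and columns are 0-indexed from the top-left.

The receptive field on the input at this output position is [-1.8 3.9 5.1 / -1 0.3 1.9]. Elementwise product with the kernel and sum: -1.8·1 + 3.9·0.5 + 5.1·1 + -1·0.5 + 0.3·0.5 + 1.9·-1.

3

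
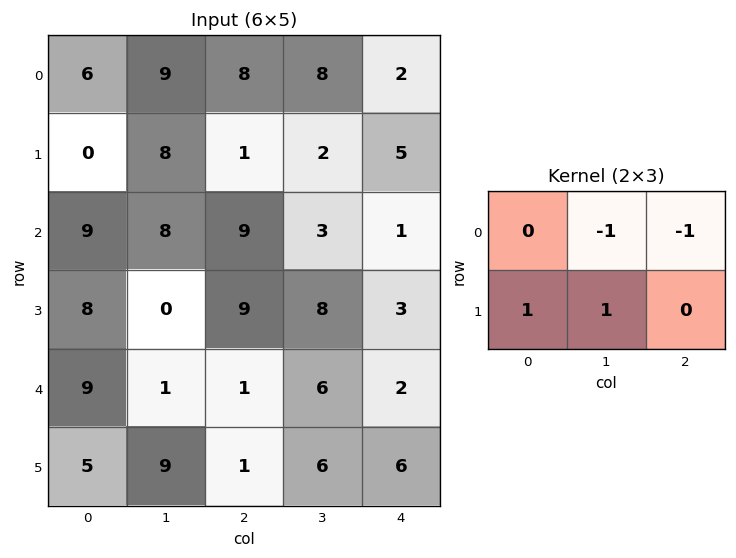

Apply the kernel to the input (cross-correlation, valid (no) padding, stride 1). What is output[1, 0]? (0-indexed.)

The receptive field on the input at this output position is [0 8 1 / 9 8 9]. Elementwise product with the kernel and sum: 8·-1 + 1·-1 + 9·1 + 8·1.

8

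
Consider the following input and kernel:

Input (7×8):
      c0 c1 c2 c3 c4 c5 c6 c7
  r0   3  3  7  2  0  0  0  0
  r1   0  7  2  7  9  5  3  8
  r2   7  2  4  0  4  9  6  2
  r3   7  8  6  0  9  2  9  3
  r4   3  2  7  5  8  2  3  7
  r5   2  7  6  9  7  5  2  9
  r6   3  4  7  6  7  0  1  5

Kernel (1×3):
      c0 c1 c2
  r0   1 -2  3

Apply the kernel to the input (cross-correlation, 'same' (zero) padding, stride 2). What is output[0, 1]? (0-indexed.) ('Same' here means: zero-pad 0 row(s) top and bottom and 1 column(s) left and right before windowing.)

The receptive field on the zero-padded input at this output position is [3 7 2]. Elementwise product with the kernel and sum: 3·1 + 7·-2 + 2·3.

-5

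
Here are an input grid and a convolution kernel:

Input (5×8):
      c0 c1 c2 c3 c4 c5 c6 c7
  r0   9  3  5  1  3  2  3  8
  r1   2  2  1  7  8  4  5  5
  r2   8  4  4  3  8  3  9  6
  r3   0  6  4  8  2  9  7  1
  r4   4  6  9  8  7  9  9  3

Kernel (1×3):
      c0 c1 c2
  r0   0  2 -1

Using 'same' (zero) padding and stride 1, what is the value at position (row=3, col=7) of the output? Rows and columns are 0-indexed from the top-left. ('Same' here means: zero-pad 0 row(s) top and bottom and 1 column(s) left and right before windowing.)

The receptive field on the zero-padded input at this output position is [7 1 0]. Elementwise product with the kernel and sum: 1·2 + 0·-1.

2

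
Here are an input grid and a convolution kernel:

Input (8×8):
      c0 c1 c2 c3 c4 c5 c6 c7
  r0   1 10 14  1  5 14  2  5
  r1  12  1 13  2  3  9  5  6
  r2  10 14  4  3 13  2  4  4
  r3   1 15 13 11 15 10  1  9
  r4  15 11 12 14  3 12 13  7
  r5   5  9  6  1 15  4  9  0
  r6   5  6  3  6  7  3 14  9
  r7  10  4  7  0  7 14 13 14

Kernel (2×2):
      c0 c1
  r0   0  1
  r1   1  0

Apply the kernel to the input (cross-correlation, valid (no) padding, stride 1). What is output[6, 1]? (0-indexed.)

The receptive field on the input at this output position is [6 3 / 4 7]. Elementwise product with the kernel and sum: 3·1 + 4·1.

7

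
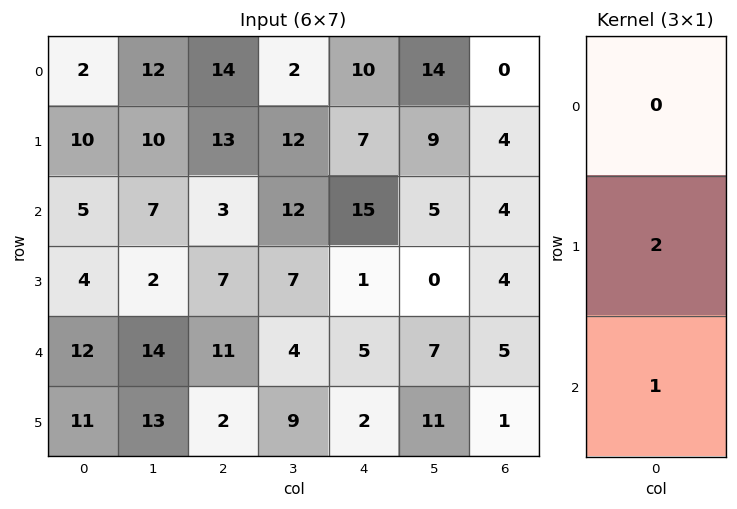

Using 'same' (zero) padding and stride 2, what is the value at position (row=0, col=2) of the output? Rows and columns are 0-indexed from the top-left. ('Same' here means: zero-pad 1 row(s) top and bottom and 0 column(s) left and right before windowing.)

27

The receptive field on the zero-padded input at this output position is [0 / 10 / 7]. Elementwise product with the kernel and sum: 10·2 + 7·1.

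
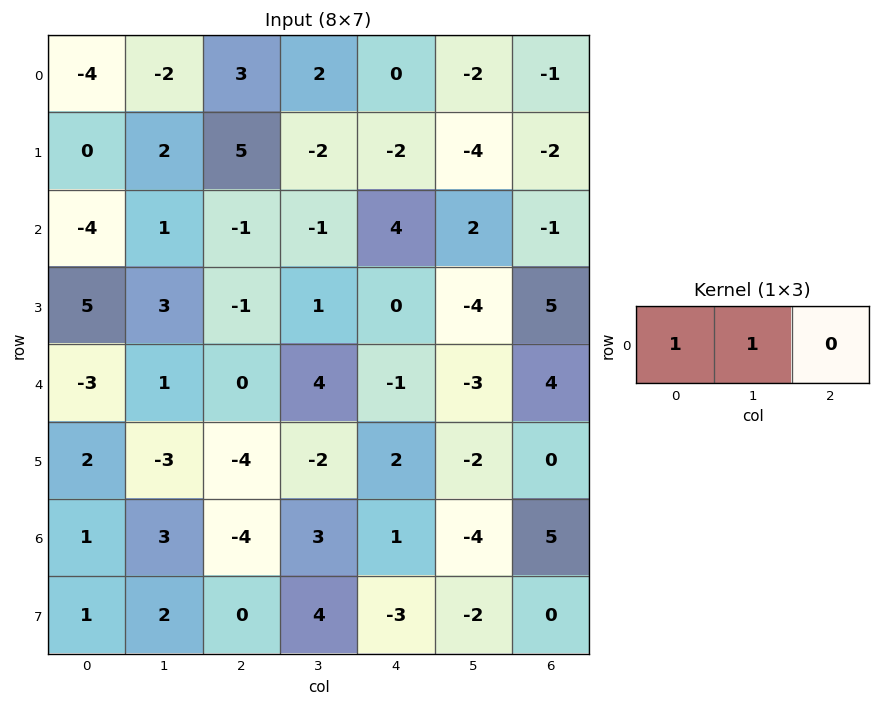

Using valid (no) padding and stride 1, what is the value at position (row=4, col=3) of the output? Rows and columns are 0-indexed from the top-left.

The receptive field on the input at this output position is [4 -1 -3]. Elementwise product with the kernel and sum: 4·1 + -1·1.

3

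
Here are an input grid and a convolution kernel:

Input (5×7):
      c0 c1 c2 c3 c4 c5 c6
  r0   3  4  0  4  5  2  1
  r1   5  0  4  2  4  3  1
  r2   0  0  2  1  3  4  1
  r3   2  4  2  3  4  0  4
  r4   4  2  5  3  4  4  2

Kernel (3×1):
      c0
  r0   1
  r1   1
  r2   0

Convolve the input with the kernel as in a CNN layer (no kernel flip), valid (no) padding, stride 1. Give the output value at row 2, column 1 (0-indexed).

The receptive field on the input at this output position is [0 / 4 / 2]. Elementwise product with the kernel and sum: 0·1 + 4·1.

4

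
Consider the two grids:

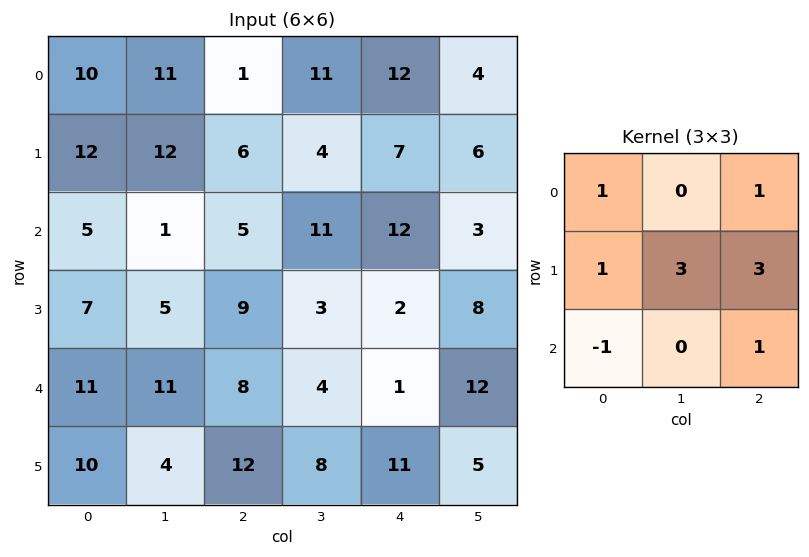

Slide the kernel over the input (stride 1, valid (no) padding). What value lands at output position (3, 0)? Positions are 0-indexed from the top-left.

The receptive field on the input at this output position is [7 5 9 / 11 11 8 / 10 4 12]. Elementwise product with the kernel and sum: 7·1 + 9·1 + 11·1 + 11·3 + 8·3 + 10·-1 + 12·1.

86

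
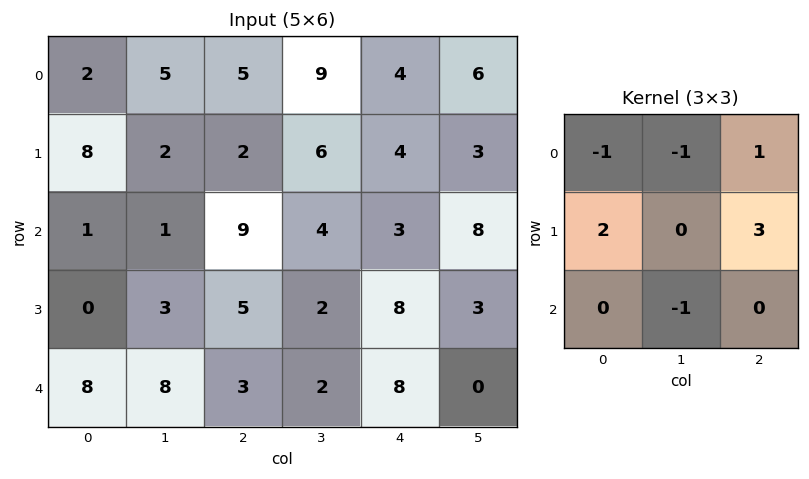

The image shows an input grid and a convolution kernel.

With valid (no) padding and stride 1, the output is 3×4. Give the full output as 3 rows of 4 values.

Output[0,0]: The receptive field on the input at this output position is [2 5 5 / 8 2 2 / 1 1 9]. Elementwise product with the kernel and sum: 2·-1 + 5·-1 + 5·1 + 8·2 + 2·3 + 1·-1.

19 12 2 11
18 11 21 17
14 3 22 6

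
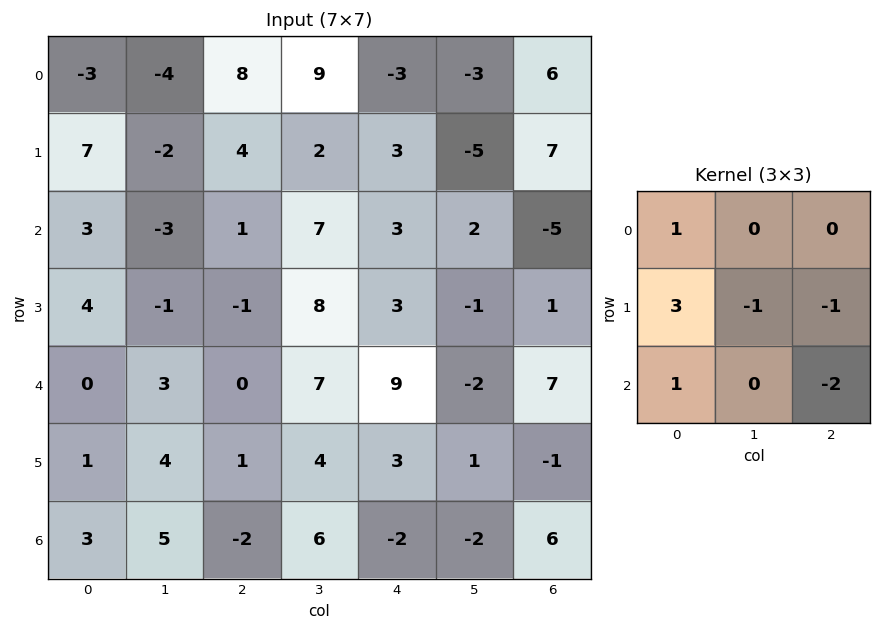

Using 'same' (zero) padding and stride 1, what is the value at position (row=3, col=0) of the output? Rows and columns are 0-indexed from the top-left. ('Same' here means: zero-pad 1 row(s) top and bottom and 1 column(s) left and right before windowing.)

-9

The receptive field on the zero-padded input at this output position is [0 3 -3 / 0 4 -1 / 0 0 3]. Elementwise product with the kernel and sum: 0·1 + 0·3 + 4·-1 + -1·-1 + 0·1 + 3·-2.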